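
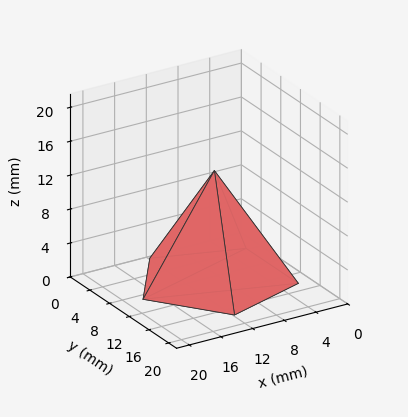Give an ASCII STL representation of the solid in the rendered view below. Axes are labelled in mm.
Reading the render: the shape is a regular 5-sided pyramid, base circumscribed radius ≈ 9 mm, apex at z ≈ 13 mm (dimensions read to the nearest mm from the axis ticks). For the STL, each face is triangulated and given an outward normal.

solid part
  facet normal 0.0000 0.0000 -1.0000
    outer loop
      vertex 1.7 14.3 0.0
      vertex 11.8 17.6 0.0
      vertex 18.0 9.0 0.0
    endloop
  endfacet
  facet normal 0.0000 0.0000 -1.0000
    outer loop
      vertex 1.7 3.7 0.0
      vertex 1.7 14.3 0.0
      vertex 18.0 9.0 0.0
    endloop
  endfacet
  facet normal 0.0000 0.0000 -1.0000
    outer loop
      vertex 11.8 0.4 0.0
      vertex 1.7 3.7 0.0
      vertex 18.0 9.0 0.0
    endloop
  endfacet
  facet normal 0.7073 0.5099 0.4897
    outer loop
      vertex 18.0 9.0 0.0
      vertex 11.8 17.6 0.0
      vertex 9.0 9.0 13.0
    endloop
  endfacet
  facet normal -0.2708 0.8287 0.4899
    outer loop
      vertex 11.8 17.6 0.0
      vertex 1.7 14.3 0.0
      vertex 9.0 9.0 13.0
    endloop
  endfacet
  facet normal -0.8719 0.0000 0.4896
    outer loop
      vertex 1.7 14.3 0.0
      vertex 1.7 3.7 0.0
      vertex 9.0 9.0 13.0
    endloop
  endfacet
  facet normal -0.2708 -0.8287 0.4899
    outer loop
      vertex 1.7 3.7 0.0
      vertex 11.8 0.4 0.0
      vertex 9.0 9.0 13.0
    endloop
  endfacet
  facet normal 0.7073 -0.5099 0.4897
    outer loop
      vertex 11.8 0.4 0.0
      vertex 18.0 9.0 0.0
      vertex 9.0 9.0 13.0
    endloop
  endfacet
endsolid part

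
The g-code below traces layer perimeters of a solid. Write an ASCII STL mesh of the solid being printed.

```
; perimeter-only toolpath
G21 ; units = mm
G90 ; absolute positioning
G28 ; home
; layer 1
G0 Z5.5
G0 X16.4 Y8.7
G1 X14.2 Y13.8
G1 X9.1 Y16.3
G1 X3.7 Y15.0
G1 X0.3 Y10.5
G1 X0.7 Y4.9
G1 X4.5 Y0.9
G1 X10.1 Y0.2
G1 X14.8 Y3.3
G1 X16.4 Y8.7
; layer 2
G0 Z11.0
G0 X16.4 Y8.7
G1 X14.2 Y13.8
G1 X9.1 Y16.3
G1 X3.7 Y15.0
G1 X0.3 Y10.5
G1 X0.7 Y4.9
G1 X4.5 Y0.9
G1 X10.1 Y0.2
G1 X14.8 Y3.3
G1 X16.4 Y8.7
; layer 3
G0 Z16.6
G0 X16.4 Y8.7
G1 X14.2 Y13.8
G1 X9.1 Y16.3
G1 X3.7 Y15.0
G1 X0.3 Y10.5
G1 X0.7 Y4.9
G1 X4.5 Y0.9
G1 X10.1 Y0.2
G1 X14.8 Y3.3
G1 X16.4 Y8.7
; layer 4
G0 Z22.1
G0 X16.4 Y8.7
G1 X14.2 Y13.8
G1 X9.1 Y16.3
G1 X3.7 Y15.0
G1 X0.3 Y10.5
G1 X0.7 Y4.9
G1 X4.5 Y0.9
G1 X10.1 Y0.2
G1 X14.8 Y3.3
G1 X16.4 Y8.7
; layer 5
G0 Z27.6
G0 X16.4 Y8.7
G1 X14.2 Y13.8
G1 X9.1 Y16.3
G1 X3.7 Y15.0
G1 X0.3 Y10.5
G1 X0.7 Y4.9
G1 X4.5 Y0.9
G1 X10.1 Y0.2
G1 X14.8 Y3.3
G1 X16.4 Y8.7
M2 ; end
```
solid part
  facet normal 0.0000 0.0000 -1.0000
    outer loop
      vertex 9.1 16.3 0.0
      vertex 14.2 13.8 0.0
      vertex 16.4 8.7 0.0
    endloop
  endfacet
  facet normal 0.0000 0.0000 -1.0000
    outer loop
      vertex 3.7 15.0 0.0
      vertex 9.1 16.3 0.0
      vertex 16.4 8.7 0.0
    endloop
  endfacet
  facet normal 0.0000 0.0000 -1.0000
    outer loop
      vertex 0.3 10.5 0.0
      vertex 3.7 15.0 0.0
      vertex 16.4 8.7 0.0
    endloop
  endfacet
  facet normal 0.0000 0.0000 -1.0000
    outer loop
      vertex 0.7 4.9 0.0
      vertex 0.3 10.5 0.0
      vertex 16.4 8.7 0.0
    endloop
  endfacet
  facet normal 0.0000 0.0000 -1.0000
    outer loop
      vertex 4.5 0.9 0.0
      vertex 0.7 4.9 0.0
      vertex 16.4 8.7 0.0
    endloop
  endfacet
  facet normal 0.0000 0.0000 -1.0000
    outer loop
      vertex 10.1 0.2 0.0
      vertex 4.5 0.9 0.0
      vertex 16.4 8.7 0.0
    endloop
  endfacet
  facet normal 0.0000 0.0000 -1.0000
    outer loop
      vertex 14.8 3.3 0.0
      vertex 10.1 0.2 0.0
      vertex 16.4 8.7 0.0
    endloop
  endfacet
  facet normal 0.0000 0.0000 1.0000
    outer loop
      vertex 16.4 8.7 27.6
      vertex 14.2 13.8 27.6
      vertex 9.1 16.3 27.6
    endloop
  endfacet
  facet normal 0.0000 0.0000 1.0000
    outer loop
      vertex 16.4 8.7 27.6
      vertex 9.1 16.3 27.6
      vertex 3.7 15.0 27.6
    endloop
  endfacet
  facet normal 0.0000 0.0000 1.0000
    outer loop
      vertex 16.4 8.7 27.6
      vertex 3.7 15.0 27.6
      vertex 0.3 10.5 27.6
    endloop
  endfacet
  facet normal 0.0000 0.0000 1.0000
    outer loop
      vertex 16.4 8.7 27.6
      vertex 0.3 10.5 27.6
      vertex 0.7 4.9 27.6
    endloop
  endfacet
  facet normal 0.0000 0.0000 1.0000
    outer loop
      vertex 16.4 8.7 27.6
      vertex 0.7 4.9 27.6
      vertex 4.5 0.9 27.6
    endloop
  endfacet
  facet normal 0.0000 0.0000 1.0000
    outer loop
      vertex 16.4 8.7 27.6
      vertex 4.5 0.9 27.6
      vertex 10.1 0.2 27.6
    endloop
  endfacet
  facet normal 0.0000 0.0000 1.0000
    outer loop
      vertex 16.4 8.7 27.6
      vertex 10.1 0.2 27.6
      vertex 14.8 3.3 27.6
    endloop
  endfacet
  facet normal 0.9182 0.3961 0.0000
    outer loop
      vertex 16.4 8.7 0.0
      vertex 14.2 13.8 0.0
      vertex 14.2 13.8 27.6
    endloop
  endfacet
  facet normal 0.9182 0.3961 0.0000
    outer loop
      vertex 16.4 8.7 0.0
      vertex 14.2 13.8 27.6
      vertex 16.4 8.7 27.6
    endloop
  endfacet
  facet normal 0.4402 0.8979 0.0000
    outer loop
      vertex 14.2 13.8 0.0
      vertex 9.1 16.3 0.0
      vertex 9.1 16.3 27.6
    endloop
  endfacet
  facet normal 0.4402 0.8979 0.0000
    outer loop
      vertex 14.2 13.8 0.0
      vertex 9.1 16.3 27.6
      vertex 14.2 13.8 27.6
    endloop
  endfacet
  facet normal -0.2341 0.9722 0.0000
    outer loop
      vertex 9.1 16.3 0.0
      vertex 3.7 15.0 0.0
      vertex 3.7 15.0 27.6
    endloop
  endfacet
  facet normal -0.2341 0.9722 0.0000
    outer loop
      vertex 9.1 16.3 0.0
      vertex 3.7 15.0 27.6
      vertex 9.1 16.3 27.6
    endloop
  endfacet
  facet normal -0.7979 0.6028 0.0000
    outer loop
      vertex 3.7 15.0 0.0
      vertex 0.3 10.5 0.0
      vertex 0.3 10.5 27.6
    endloop
  endfacet
  facet normal -0.7979 0.6028 0.0000
    outer loop
      vertex 3.7 15.0 0.0
      vertex 0.3 10.5 27.6
      vertex 3.7 15.0 27.6
    endloop
  endfacet
  facet normal -0.9975 -0.0712 0.0000
    outer loop
      vertex 0.3 10.5 0.0
      vertex 0.7 4.9 0.0
      vertex 0.7 4.9 27.6
    endloop
  endfacet
  facet normal -0.9975 -0.0712 0.0000
    outer loop
      vertex 0.3 10.5 0.0
      vertex 0.7 4.9 27.6
      vertex 0.3 10.5 27.6
    endloop
  endfacet
  facet normal -0.7250 -0.6887 0.0000
    outer loop
      vertex 0.7 4.9 0.0
      vertex 4.5 0.9 0.0
      vertex 4.5 0.9 27.6
    endloop
  endfacet
  facet normal -0.7250 -0.6887 0.0000
    outer loop
      vertex 0.7 4.9 0.0
      vertex 4.5 0.9 27.6
      vertex 0.7 4.9 27.6
    endloop
  endfacet
  facet normal -0.1240 -0.9923 0.0000
    outer loop
      vertex 4.5 0.9 0.0
      vertex 10.1 0.2 0.0
      vertex 10.1 0.2 27.6
    endloop
  endfacet
  facet normal -0.1240 -0.9923 0.0000
    outer loop
      vertex 4.5 0.9 0.0
      vertex 10.1 0.2 27.6
      vertex 4.5 0.9 27.6
    endloop
  endfacet
  facet normal 0.5506 -0.8348 0.0000
    outer loop
      vertex 10.1 0.2 0.0
      vertex 14.8 3.3 0.0
      vertex 14.8 3.3 27.6
    endloop
  endfacet
  facet normal 0.5506 -0.8348 0.0000
    outer loop
      vertex 10.1 0.2 0.0
      vertex 14.8 3.3 27.6
      vertex 10.1 0.2 27.6
    endloop
  endfacet
  facet normal 0.9588 -0.2841 0.0000
    outer loop
      vertex 14.8 3.3 0.0
      vertex 16.4 8.7 0.0
      vertex 16.4 8.7 27.6
    endloop
  endfacet
  facet normal 0.9588 -0.2841 0.0000
    outer loop
      vertex 14.8 3.3 0.0
      vertex 16.4 8.7 27.6
      vertex 14.8 3.3 27.6
    endloop
  endfacet
endsolid part

The G0 Z moves step by Δz≈5.5 mm. Every layer's G1 loop is the same polygon, so the solid is a straight extrusion of it from z=0 to z≈27.6. Closing with flat bottom and top caps and triangulating gives 32 facets — a regular 9-sided prism (a cylinder approximated with 9 flat sides), circumscribed radius ≈ 8.2 mm, height ≈ 27.6 mm.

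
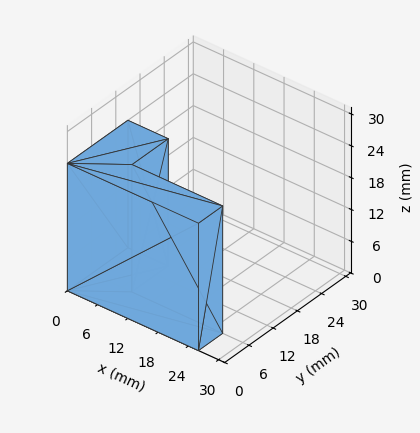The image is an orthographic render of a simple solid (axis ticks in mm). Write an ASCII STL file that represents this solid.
Reading the render: the shape is an L-shaped prism: outer 26 × 15 mm, arm thicknesses ≈ 6 mm (horizontal) and 8 mm (vertical), extruded 24 mm in z (dimensions read to the nearest mm from the axis ticks). For the STL, each face is triangulated and given an outward normal.

solid part
  facet normal 0.0000 0.0000 -1.0000
    outer loop
      vertex 26.000 6.000 0.000
      vertex 26.000 0.000 0.000
      vertex 0.000 0.000 0.000
    endloop
  endfacet
  facet normal 0.0000 0.0000 -1.0000
    outer loop
      vertex 8.000 6.000 0.000
      vertex 26.000 6.000 0.000
      vertex 0.000 0.000 0.000
    endloop
  endfacet
  facet normal 0.0000 0.0000 -1.0000
    outer loop
      vertex 8.000 15.000 0.000
      vertex 8.000 6.000 0.000
      vertex 0.000 0.000 0.000
    endloop
  endfacet
  facet normal 0.0000 0.0000 -1.0000
    outer loop
      vertex 0.000 15.000 0.000
      vertex 8.000 15.000 0.000
      vertex 0.000 0.000 0.000
    endloop
  endfacet
  facet normal 0.0000 0.0000 1.0000
    outer loop
      vertex 0.000 0.000 24.000
      vertex 26.000 0.000 24.000
      vertex 26.000 6.000 24.000
    endloop
  endfacet
  facet normal 0.0000 0.0000 1.0000
    outer loop
      vertex 0.000 0.000 24.000
      vertex 26.000 6.000 24.000
      vertex 8.000 6.000 24.000
    endloop
  endfacet
  facet normal 0.0000 0.0000 1.0000
    outer loop
      vertex 0.000 0.000 24.000
      vertex 8.000 6.000 24.000
      vertex 8.000 15.000 24.000
    endloop
  endfacet
  facet normal 0.0000 0.0000 1.0000
    outer loop
      vertex 0.000 0.000 24.000
      vertex 8.000 15.000 24.000
      vertex 0.000 15.000 24.000
    endloop
  endfacet
  facet normal 0.0000 -1.0000 0.0000
    outer loop
      vertex 0.000 0.000 0.000
      vertex 26.000 0.000 0.000
      vertex 26.000 0.000 24.000
    endloop
  endfacet
  facet normal 0.0000 -1.0000 0.0000
    outer loop
      vertex 0.000 0.000 0.000
      vertex 26.000 0.000 24.000
      vertex 0.000 0.000 24.000
    endloop
  endfacet
  facet normal 1.0000 0.0000 0.0000
    outer loop
      vertex 26.000 0.000 0.000
      vertex 26.000 6.000 0.000
      vertex 26.000 6.000 24.000
    endloop
  endfacet
  facet normal 1.0000 0.0000 0.0000
    outer loop
      vertex 26.000 0.000 0.000
      vertex 26.000 6.000 24.000
      vertex 26.000 0.000 24.000
    endloop
  endfacet
  facet normal 0.0000 1.0000 0.0000
    outer loop
      vertex 26.000 6.000 0.000
      vertex 8.000 6.000 0.000
      vertex 8.000 6.000 24.000
    endloop
  endfacet
  facet normal 0.0000 1.0000 0.0000
    outer loop
      vertex 26.000 6.000 0.000
      vertex 8.000 6.000 24.000
      vertex 26.000 6.000 24.000
    endloop
  endfacet
  facet normal 1.0000 0.0000 0.0000
    outer loop
      vertex 8.000 6.000 0.000
      vertex 8.000 15.000 0.000
      vertex 8.000 15.000 24.000
    endloop
  endfacet
  facet normal 1.0000 0.0000 0.0000
    outer loop
      vertex 8.000 6.000 0.000
      vertex 8.000 15.000 24.000
      vertex 8.000 6.000 24.000
    endloop
  endfacet
  facet normal 0.0000 1.0000 0.0000
    outer loop
      vertex 8.000 15.000 0.000
      vertex 0.000 15.000 0.000
      vertex 0.000 15.000 24.000
    endloop
  endfacet
  facet normal 0.0000 1.0000 0.0000
    outer loop
      vertex 8.000 15.000 0.000
      vertex 0.000 15.000 24.000
      vertex 8.000 15.000 24.000
    endloop
  endfacet
  facet normal -1.0000 0.0000 0.0000
    outer loop
      vertex 0.000 15.000 0.000
      vertex 0.000 0.000 0.000
      vertex 0.000 0.000 24.000
    endloop
  endfacet
  facet normal -1.0000 0.0000 0.0000
    outer loop
      vertex 0.000 15.000 0.000
      vertex 0.000 0.000 24.000
      vertex 0.000 15.000 24.000
    endloop
  endfacet
endsolid part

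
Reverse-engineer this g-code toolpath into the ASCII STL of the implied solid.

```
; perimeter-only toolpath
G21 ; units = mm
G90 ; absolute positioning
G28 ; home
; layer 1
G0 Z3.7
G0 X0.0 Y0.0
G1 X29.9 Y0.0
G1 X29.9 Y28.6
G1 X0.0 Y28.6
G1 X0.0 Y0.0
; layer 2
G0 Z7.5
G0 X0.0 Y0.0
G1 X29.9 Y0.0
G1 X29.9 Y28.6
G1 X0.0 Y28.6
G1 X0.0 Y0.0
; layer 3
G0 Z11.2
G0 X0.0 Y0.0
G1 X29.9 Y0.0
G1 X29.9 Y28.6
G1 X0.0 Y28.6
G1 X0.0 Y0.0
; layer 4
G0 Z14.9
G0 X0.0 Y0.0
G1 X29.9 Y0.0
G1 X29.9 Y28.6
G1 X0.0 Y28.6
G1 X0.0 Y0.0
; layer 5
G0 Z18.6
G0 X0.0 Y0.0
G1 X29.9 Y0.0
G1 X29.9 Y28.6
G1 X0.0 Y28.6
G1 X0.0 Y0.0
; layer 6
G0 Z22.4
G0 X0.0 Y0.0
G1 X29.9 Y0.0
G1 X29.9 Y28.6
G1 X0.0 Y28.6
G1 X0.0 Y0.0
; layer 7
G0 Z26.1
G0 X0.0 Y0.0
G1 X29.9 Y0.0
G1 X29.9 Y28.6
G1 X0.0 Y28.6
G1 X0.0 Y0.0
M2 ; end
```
solid part
  facet normal 0.0000 0.0000 -1.0000
    outer loop
      vertex 29.9 28.6 0.0
      vertex 29.9 0.0 0.0
      vertex 0.0 0.0 0.0
    endloop
  endfacet
  facet normal 0.0000 0.0000 -1.0000
    outer loop
      vertex 0.0 28.6 0.0
      vertex 29.9 28.6 0.0
      vertex 0.0 0.0 0.0
    endloop
  endfacet
  facet normal 0.0000 0.0000 1.0000
    outer loop
      vertex 0.0 0.0 26.1
      vertex 29.9 0.0 26.1
      vertex 29.9 28.6 26.1
    endloop
  endfacet
  facet normal 0.0000 0.0000 1.0000
    outer loop
      vertex 0.0 0.0 26.1
      vertex 29.9 28.6 26.1
      vertex 0.0 28.6 26.1
    endloop
  endfacet
  facet normal 0.0000 -1.0000 0.0000
    outer loop
      vertex 0.0 0.0 0.0
      vertex 29.9 0.0 0.0
      vertex 29.9 0.0 26.1
    endloop
  endfacet
  facet normal 0.0000 -1.0000 0.0000
    outer loop
      vertex 0.0 0.0 0.0
      vertex 29.9 0.0 26.1
      vertex 0.0 0.0 26.1
    endloop
  endfacet
  facet normal 0.0000 1.0000 0.0000
    outer loop
      vertex 29.9 28.6 26.1
      vertex 29.9 28.6 0.0
      vertex 0.0 28.6 0.0
    endloop
  endfacet
  facet normal 0.0000 1.0000 0.0000
    outer loop
      vertex 0.0 28.6 26.1
      vertex 29.9 28.6 26.1
      vertex 0.0 28.6 0.0
    endloop
  endfacet
  facet normal -1.0000 0.0000 0.0000
    outer loop
      vertex 0.0 28.6 26.1
      vertex 0.0 28.6 0.0
      vertex 0.0 0.0 0.0
    endloop
  endfacet
  facet normal -1.0000 0.0000 0.0000
    outer loop
      vertex 0.0 0.0 26.1
      vertex 0.0 28.6 26.1
      vertex 0.0 0.0 0.0
    endloop
  endfacet
  facet normal 1.0000 0.0000 0.0000
    outer loop
      vertex 29.9 0.0 0.0
      vertex 29.9 28.6 0.0
      vertex 29.9 28.6 26.1
    endloop
  endfacet
  facet normal 1.0000 0.0000 0.0000
    outer loop
      vertex 29.9 0.0 0.0
      vertex 29.9 28.6 26.1
      vertex 29.9 0.0 26.1
    endloop
  endfacet
endsolid part

The G0 Z moves step by Δz≈3.7 mm. Every layer's G1 loop is the same polygon, so the solid is a straight extrusion of it from z=0 to z≈26.1. Closing with flat bottom and top caps and triangulating gives 12 facets — a rectangular box, roughly 29.9 × 28.6 mm footprint and 26.1 mm tall.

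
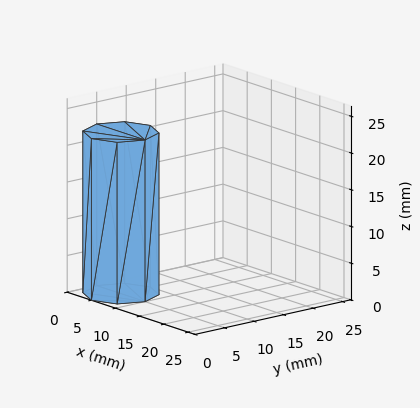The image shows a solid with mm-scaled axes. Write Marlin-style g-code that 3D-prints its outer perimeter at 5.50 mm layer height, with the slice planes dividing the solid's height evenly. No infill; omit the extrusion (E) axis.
Reading the render: the shape is a regular 8-sided prism (a cylinder approximated with 8 flat sides), circumscribed radius ≈ 5 mm, height ≈ 22 mm (dimensions read to the nearest mm from the axis ticks). For the g-code, the solid's height is divided into equal slices at the stated Δz and each level perimeter traced with G1 moves after a G0 lift.

; perimeter-only toolpath
G21 ; units = mm
G90 ; absolute positioning
G28 ; home
; layer 1
G0 Z5.50
G0 X10.00 Y5.00
G1 X8.54 Y8.54
G1 X5.00 Y10.00
G1 X1.46 Y8.54
G1 X0.00 Y5.00
G1 X1.46 Y1.46
G1 X5.00 Y0.00
G1 X8.54 Y1.46
G1 X10.00 Y5.00
; layer 2
G0 Z11.00
G0 X10.00 Y5.00
G1 X8.54 Y8.54
G1 X5.00 Y10.00
G1 X1.46 Y8.54
G1 X0.00 Y5.00
G1 X1.46 Y1.46
G1 X5.00 Y0.00
G1 X8.54 Y1.46
G1 X10.00 Y5.00
; layer 3
G0 Z16.50
G0 X10.00 Y5.00
G1 X8.54 Y8.54
G1 X5.00 Y10.00
G1 X1.46 Y8.54
G1 X0.00 Y5.00
G1 X1.46 Y1.46
G1 X5.00 Y0.00
G1 X8.54 Y1.46
G1 X10.00 Y5.00
; layer 4
G0 Z22.00
G0 X10.00 Y5.00
G1 X8.54 Y8.54
G1 X5.00 Y10.00
G1 X1.46 Y8.54
G1 X0.00 Y5.00
G1 X1.46 Y1.46
G1 X5.00 Y0.00
G1 X8.54 Y1.46
G1 X10.00 Y5.00
M2 ; end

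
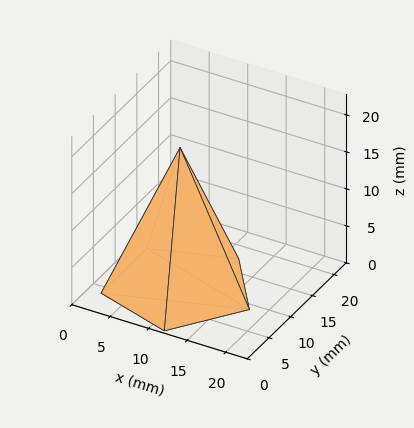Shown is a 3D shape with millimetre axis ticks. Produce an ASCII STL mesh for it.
Reading the render: the shape is a regular 5-sided pyramid, base circumscribed radius ≈ 9 mm, apex at z ≈ 19 mm (dimensions read to the nearest mm from the axis ticks). For the STL, each face is triangulated and given an outward normal.

solid part
  facet normal 0.0000 0.0000 -1.0000
    outer loop
      vertex 1.72 14.29 0.00
      vertex 11.78 17.56 0.00
      vertex 18.00 9.00 0.00
    endloop
  endfacet
  facet normal 0.0000 0.0000 -1.0000
    outer loop
      vertex 1.72 3.71 0.00
      vertex 1.72 14.29 0.00
      vertex 18.00 9.00 0.00
    endloop
  endfacet
  facet normal 0.0000 0.0000 -1.0000
    outer loop
      vertex 11.78 0.44 0.00
      vertex 1.72 3.71 0.00
      vertex 18.00 9.00 0.00
    endloop
  endfacet
  facet normal 0.7554 0.5489 0.3578
    outer loop
      vertex 18.00 9.00 0.00
      vertex 11.78 17.56 0.00
      vertex 9.00 9.00 19.00
    endloop
  endfacet
  facet normal -0.2887 0.8880 0.3579
    outer loop
      vertex 11.78 17.56 0.00
      vertex 1.72 14.29 0.00
      vertex 9.00 9.00 19.00
    endloop
  endfacet
  facet normal -0.9338 0.0000 0.3578
    outer loop
      vertex 1.72 14.29 0.00
      vertex 1.72 3.71 0.00
      vertex 9.00 9.00 19.00
    endloop
  endfacet
  facet normal -0.2887 -0.8880 0.3579
    outer loop
      vertex 1.72 3.71 0.00
      vertex 11.78 0.44 0.00
      vertex 9.00 9.00 19.00
    endloop
  endfacet
  facet normal 0.7554 -0.5489 0.3578
    outer loop
      vertex 11.78 0.44 0.00
      vertex 18.00 9.00 0.00
      vertex 9.00 9.00 19.00
    endloop
  endfacet
endsolid part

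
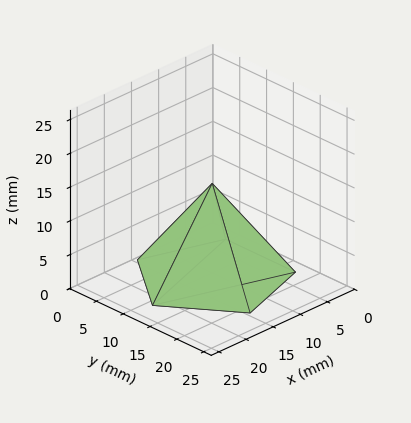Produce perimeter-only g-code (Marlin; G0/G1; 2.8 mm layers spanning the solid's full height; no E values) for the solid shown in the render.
Reading the render: the shape is a regular 5-sided pyramid, base circumscribed radius ≈ 11 mm, apex at z ≈ 14 mm (dimensions read to the nearest mm from the axis ticks). For the g-code, the solid's height is divided into equal slices at the stated Δz and each level perimeter traced with G1 moves after a G0 lift.

; perimeter-only toolpath
G21 ; units = mm
G90 ; absolute positioning
G28 ; home
; layer 1
G0 Z2.8
G0 X19.8 Y11.0
G1 X13.7 Y19.4
G1 X3.9 Y16.2
G1 X3.9 Y5.8
G1 X13.7 Y2.6
G1 X19.8 Y11.0
; layer 2
G0 Z5.6
G0 X17.6 Y11.0
G1 X13.0 Y17.3
G1 X5.7 Y14.9
G1 X5.7 Y7.1
G1 X13.0 Y4.7
G1 X17.6 Y11.0
; layer 3
G0 Z8.4
G0 X15.4 Y11.0
G1 X12.4 Y15.2
G1 X7.4 Y13.6
G1 X7.4 Y8.4
G1 X12.4 Y6.8
G1 X15.4 Y11.0
; layer 4
G0 Z11.2
G0 X13.2 Y11.0
G1 X11.7 Y13.1
G1 X9.2 Y12.3
G1 X9.2 Y9.7
G1 X11.7 Y8.9
G1 X13.2 Y11.0
M2 ; end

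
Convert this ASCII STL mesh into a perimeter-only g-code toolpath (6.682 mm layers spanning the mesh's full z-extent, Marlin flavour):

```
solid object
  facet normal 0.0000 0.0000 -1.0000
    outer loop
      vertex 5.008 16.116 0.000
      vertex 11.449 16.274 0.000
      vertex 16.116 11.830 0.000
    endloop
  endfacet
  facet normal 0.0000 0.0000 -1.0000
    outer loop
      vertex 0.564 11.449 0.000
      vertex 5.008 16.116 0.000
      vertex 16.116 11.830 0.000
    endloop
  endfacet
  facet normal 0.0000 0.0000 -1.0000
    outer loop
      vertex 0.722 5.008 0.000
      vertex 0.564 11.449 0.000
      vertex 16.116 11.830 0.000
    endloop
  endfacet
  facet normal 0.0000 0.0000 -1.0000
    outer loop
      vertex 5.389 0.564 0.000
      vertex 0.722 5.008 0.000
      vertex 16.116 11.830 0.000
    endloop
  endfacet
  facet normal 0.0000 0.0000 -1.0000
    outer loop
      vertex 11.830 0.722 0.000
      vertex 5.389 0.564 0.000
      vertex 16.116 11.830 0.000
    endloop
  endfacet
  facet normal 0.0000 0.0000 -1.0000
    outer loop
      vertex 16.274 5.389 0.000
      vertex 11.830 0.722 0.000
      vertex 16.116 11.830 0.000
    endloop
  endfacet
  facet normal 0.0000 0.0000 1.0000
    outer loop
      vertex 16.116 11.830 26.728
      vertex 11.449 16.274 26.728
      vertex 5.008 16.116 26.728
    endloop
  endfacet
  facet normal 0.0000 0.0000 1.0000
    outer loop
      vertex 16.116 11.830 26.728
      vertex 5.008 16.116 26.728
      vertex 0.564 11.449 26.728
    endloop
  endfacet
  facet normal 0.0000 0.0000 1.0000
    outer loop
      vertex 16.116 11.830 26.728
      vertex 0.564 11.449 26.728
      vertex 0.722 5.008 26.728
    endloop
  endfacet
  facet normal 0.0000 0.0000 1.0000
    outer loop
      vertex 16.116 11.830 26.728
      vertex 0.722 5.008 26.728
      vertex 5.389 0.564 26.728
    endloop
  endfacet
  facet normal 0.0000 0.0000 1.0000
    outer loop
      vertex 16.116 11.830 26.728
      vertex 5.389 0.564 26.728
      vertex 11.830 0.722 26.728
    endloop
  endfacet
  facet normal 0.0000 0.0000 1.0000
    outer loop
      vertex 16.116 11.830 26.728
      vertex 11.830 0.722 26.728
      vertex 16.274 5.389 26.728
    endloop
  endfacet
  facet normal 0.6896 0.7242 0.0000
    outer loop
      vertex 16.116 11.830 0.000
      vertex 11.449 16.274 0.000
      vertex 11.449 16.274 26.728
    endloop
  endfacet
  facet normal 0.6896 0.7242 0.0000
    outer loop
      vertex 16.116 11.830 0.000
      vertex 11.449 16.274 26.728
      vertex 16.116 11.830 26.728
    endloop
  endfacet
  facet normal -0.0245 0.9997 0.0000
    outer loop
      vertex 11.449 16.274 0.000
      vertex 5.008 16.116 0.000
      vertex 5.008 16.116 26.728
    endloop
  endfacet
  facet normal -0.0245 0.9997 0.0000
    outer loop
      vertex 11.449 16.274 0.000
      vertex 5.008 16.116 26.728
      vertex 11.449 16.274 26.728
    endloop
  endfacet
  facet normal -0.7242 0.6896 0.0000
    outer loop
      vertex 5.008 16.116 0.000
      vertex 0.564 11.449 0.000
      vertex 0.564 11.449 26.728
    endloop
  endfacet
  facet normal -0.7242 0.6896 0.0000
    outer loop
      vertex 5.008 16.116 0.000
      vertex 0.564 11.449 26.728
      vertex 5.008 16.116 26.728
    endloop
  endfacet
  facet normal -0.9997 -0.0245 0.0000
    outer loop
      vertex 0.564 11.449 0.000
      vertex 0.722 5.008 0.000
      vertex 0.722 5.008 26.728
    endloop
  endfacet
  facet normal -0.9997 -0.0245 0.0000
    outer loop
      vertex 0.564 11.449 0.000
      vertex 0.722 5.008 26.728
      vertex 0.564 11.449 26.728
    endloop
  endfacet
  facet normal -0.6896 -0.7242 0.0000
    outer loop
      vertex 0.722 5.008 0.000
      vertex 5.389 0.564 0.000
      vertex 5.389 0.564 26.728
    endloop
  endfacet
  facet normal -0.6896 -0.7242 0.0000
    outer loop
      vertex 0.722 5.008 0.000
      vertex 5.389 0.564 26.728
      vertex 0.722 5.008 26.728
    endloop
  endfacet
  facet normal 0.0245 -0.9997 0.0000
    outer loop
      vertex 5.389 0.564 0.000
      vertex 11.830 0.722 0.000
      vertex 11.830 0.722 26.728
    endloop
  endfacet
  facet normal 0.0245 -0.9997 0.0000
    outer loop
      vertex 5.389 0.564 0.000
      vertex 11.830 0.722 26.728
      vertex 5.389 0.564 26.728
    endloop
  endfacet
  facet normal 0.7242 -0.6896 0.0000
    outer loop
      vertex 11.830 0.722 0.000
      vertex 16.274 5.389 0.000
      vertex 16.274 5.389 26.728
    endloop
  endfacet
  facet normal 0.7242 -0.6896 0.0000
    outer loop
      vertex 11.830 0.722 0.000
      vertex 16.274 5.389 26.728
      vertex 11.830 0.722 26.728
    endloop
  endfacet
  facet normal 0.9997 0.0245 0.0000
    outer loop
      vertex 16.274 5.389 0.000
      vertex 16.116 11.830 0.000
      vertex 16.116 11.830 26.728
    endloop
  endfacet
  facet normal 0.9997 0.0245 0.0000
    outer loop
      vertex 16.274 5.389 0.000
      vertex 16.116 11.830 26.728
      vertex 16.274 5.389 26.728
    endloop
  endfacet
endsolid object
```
; perimeter-only toolpath
G21 ; units = mm
G90 ; absolute positioning
G28 ; home
; layer 1
G0 Z6.682
G0 X16.116 Y11.830
G1 X11.449 Y16.274
G1 X5.008 Y16.116
G1 X0.564 Y11.449
G1 X0.722 Y5.008
G1 X5.389 Y0.564
G1 X11.830 Y0.722
G1 X16.274 Y5.389
G1 X16.116 Y11.830
; layer 2
G0 Z13.364
G0 X16.116 Y11.830
G1 X11.449 Y16.274
G1 X5.008 Y16.116
G1 X0.564 Y11.449
G1 X0.722 Y5.008
G1 X5.389 Y0.564
G1 X11.830 Y0.722
G1 X16.274 Y5.389
G1 X16.116 Y11.830
; layer 3
G0 Z20.046
G0 X16.116 Y11.830
G1 X11.449 Y16.274
G1 X5.008 Y16.116
G1 X0.564 Y11.449
G1 X0.722 Y5.008
G1 X5.389 Y0.564
G1 X11.830 Y0.722
G1 X16.274 Y5.389
G1 X16.116 Y11.830
; layer 4
G0 Z26.728
G0 X16.116 Y11.830
G1 X11.449 Y16.274
G1 X5.008 Y16.116
G1 X0.564 Y11.449
G1 X0.722 Y5.008
G1 X5.389 Y0.564
G1 X11.830 Y0.722
G1 X16.274 Y5.389
G1 X16.116 Y11.830
M2 ; end

The solid is a regular 8-sided prism (a cylinder approximated with 8 flat sides), circumscribed radius ≈ 8.42 mm, height ≈ 26.7 mm. Slicing at Δz = 6.682 mm — 4 equal slices spanning the solid's height, so layer i sits at z = i·h/4 — gives 4 non-empty perimeters. Each is a 8-segment closed polygon; G0 lifts to the layer z and rapids to the start vertex, then G1 traces the edges.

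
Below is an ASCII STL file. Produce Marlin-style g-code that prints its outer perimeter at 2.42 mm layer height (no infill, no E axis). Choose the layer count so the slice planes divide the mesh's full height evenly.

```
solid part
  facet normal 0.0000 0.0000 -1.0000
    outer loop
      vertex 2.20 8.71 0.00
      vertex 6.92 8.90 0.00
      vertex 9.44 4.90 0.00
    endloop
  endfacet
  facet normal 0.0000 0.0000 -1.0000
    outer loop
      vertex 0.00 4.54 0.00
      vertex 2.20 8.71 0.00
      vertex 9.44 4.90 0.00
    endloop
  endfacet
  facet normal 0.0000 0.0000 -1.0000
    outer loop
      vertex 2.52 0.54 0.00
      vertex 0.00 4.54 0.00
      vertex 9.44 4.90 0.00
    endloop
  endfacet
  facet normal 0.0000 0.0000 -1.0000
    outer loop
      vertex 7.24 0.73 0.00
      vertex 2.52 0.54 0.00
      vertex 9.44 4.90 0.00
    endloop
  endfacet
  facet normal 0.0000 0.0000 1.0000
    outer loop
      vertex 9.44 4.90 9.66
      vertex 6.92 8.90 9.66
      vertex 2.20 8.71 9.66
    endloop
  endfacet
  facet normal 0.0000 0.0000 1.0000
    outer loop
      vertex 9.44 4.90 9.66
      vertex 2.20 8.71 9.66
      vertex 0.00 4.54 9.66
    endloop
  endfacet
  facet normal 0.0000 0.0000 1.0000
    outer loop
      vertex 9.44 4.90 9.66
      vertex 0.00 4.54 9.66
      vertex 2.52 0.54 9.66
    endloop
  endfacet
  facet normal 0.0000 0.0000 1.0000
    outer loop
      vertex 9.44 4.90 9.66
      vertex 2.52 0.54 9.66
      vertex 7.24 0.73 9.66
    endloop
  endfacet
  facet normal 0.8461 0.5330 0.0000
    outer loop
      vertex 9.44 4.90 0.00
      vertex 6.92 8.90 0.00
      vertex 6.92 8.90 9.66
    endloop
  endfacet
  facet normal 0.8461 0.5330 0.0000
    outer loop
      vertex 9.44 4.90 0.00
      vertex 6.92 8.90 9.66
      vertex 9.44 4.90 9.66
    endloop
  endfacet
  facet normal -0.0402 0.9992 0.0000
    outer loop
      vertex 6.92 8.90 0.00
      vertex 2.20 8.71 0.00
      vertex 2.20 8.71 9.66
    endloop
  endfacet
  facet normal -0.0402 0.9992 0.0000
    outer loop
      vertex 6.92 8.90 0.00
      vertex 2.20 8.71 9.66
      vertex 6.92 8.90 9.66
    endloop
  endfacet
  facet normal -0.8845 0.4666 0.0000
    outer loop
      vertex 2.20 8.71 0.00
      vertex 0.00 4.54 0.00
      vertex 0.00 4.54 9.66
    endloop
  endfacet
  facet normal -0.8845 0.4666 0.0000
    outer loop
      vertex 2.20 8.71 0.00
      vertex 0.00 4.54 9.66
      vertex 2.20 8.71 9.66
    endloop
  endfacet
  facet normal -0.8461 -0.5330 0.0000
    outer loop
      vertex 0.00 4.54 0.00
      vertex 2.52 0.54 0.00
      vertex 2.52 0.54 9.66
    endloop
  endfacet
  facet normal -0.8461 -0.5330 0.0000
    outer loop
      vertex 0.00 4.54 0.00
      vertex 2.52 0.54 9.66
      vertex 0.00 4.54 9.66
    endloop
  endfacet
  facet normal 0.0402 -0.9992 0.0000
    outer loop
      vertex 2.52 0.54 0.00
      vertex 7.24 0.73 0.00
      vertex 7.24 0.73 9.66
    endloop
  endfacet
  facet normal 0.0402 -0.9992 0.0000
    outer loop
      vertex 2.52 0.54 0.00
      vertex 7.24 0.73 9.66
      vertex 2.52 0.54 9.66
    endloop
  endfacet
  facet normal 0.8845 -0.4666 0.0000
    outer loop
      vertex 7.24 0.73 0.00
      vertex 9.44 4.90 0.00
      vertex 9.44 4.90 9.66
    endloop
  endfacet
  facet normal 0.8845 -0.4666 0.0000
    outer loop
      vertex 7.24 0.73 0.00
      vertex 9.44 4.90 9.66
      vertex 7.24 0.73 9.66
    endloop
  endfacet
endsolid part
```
; perimeter-only toolpath
G21 ; units = mm
G90 ; absolute positioning
G28 ; home
; layer 1
G0 Z2.42
G0 X9.44 Y4.90
G1 X6.92 Y8.90
G1 X2.20 Y8.71
G1 X0.00 Y4.54
G1 X2.52 Y0.54
G1 X7.24 Y0.73
G1 X9.44 Y4.90
; layer 2
G0 Z4.83
G0 X9.44 Y4.90
G1 X6.92 Y8.90
G1 X2.20 Y8.71
G1 X0.00 Y4.54
G1 X2.52 Y0.54
G1 X7.24 Y0.73
G1 X9.44 Y4.90
; layer 3
G0 Z7.25
G0 X9.44 Y4.90
G1 X6.92 Y8.90
G1 X2.20 Y8.71
G1 X0.00 Y4.54
G1 X2.52 Y0.54
G1 X7.24 Y0.73
G1 X9.44 Y4.90
; layer 4
G0 Z9.66
G0 X9.44 Y4.90
G1 X6.92 Y8.90
G1 X2.20 Y8.71
G1 X0.00 Y4.54
G1 X2.52 Y0.54
G1 X7.24 Y0.73
G1 X9.44 Y4.90
M2 ; end

The solid is a regular 6-sided prism (a cylinder approximated with 6 flat sides), circumscribed radius ≈ 4.72 mm, height ≈ 9.66 mm. Slicing at Δz = 2.42 mm — 4 equal slices spanning the solid's height, so layer i sits at z = i·h/4 — gives 4 non-empty perimeters. Each is a 6-segment closed polygon; G0 lifts to the layer z and rapids to the start vertex, then G1 traces the edges.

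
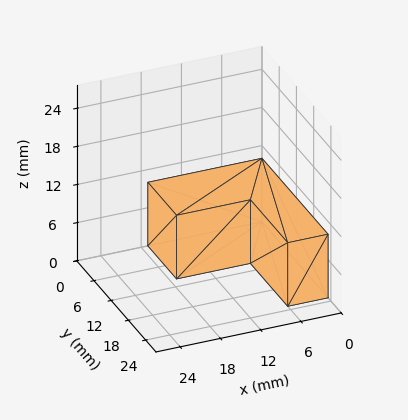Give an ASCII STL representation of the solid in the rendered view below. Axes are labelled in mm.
Reading the render: the shape is an L-shaped prism: outer 17 × 23 mm, arm thicknesses ≈ 10 mm (horizontal) and 6 mm (vertical), extruded 10 mm in z (dimensions read to the nearest mm from the axis ticks). For the STL, each face is triangulated and given an outward normal.

solid part
  facet normal 0.0000 0.0000 -1.0000
    outer loop
      vertex 17.0 10.0 0.0
      vertex 17.0 0.0 0.0
      vertex 0.0 0.0 0.0
    endloop
  endfacet
  facet normal 0.0000 0.0000 -1.0000
    outer loop
      vertex 6.0 10.0 0.0
      vertex 17.0 10.0 0.0
      vertex 0.0 0.0 0.0
    endloop
  endfacet
  facet normal 0.0000 0.0000 -1.0000
    outer loop
      vertex 6.0 23.0 0.0
      vertex 6.0 10.0 0.0
      vertex 0.0 0.0 0.0
    endloop
  endfacet
  facet normal 0.0000 0.0000 -1.0000
    outer loop
      vertex 0.0 23.0 0.0
      vertex 6.0 23.0 0.0
      vertex 0.0 0.0 0.0
    endloop
  endfacet
  facet normal 0.0000 0.0000 1.0000
    outer loop
      vertex 0.0 0.0 10.0
      vertex 17.0 0.0 10.0
      vertex 17.0 10.0 10.0
    endloop
  endfacet
  facet normal 0.0000 0.0000 1.0000
    outer loop
      vertex 0.0 0.0 10.0
      vertex 17.0 10.0 10.0
      vertex 6.0 10.0 10.0
    endloop
  endfacet
  facet normal 0.0000 0.0000 1.0000
    outer loop
      vertex 0.0 0.0 10.0
      vertex 6.0 10.0 10.0
      vertex 6.0 23.0 10.0
    endloop
  endfacet
  facet normal 0.0000 0.0000 1.0000
    outer loop
      vertex 0.0 0.0 10.0
      vertex 6.0 23.0 10.0
      vertex 0.0 23.0 10.0
    endloop
  endfacet
  facet normal 0.0000 -1.0000 0.0000
    outer loop
      vertex 0.0 0.0 0.0
      vertex 17.0 0.0 0.0
      vertex 17.0 0.0 10.0
    endloop
  endfacet
  facet normal 0.0000 -1.0000 0.0000
    outer loop
      vertex 0.0 0.0 0.0
      vertex 17.0 0.0 10.0
      vertex 0.0 0.0 10.0
    endloop
  endfacet
  facet normal 1.0000 0.0000 0.0000
    outer loop
      vertex 17.0 0.0 0.0
      vertex 17.0 10.0 0.0
      vertex 17.0 10.0 10.0
    endloop
  endfacet
  facet normal 1.0000 0.0000 0.0000
    outer loop
      vertex 17.0 0.0 0.0
      vertex 17.0 10.0 10.0
      vertex 17.0 0.0 10.0
    endloop
  endfacet
  facet normal 0.0000 1.0000 0.0000
    outer loop
      vertex 17.0 10.0 0.0
      vertex 6.0 10.0 0.0
      vertex 6.0 10.0 10.0
    endloop
  endfacet
  facet normal 0.0000 1.0000 0.0000
    outer loop
      vertex 17.0 10.0 0.0
      vertex 6.0 10.0 10.0
      vertex 17.0 10.0 10.0
    endloop
  endfacet
  facet normal 1.0000 0.0000 0.0000
    outer loop
      vertex 6.0 10.0 0.0
      vertex 6.0 23.0 0.0
      vertex 6.0 23.0 10.0
    endloop
  endfacet
  facet normal 1.0000 0.0000 0.0000
    outer loop
      vertex 6.0 10.0 0.0
      vertex 6.0 23.0 10.0
      vertex 6.0 10.0 10.0
    endloop
  endfacet
  facet normal 0.0000 1.0000 0.0000
    outer loop
      vertex 6.0 23.0 0.0
      vertex 0.0 23.0 0.0
      vertex 0.0 23.0 10.0
    endloop
  endfacet
  facet normal 0.0000 1.0000 0.0000
    outer loop
      vertex 6.0 23.0 0.0
      vertex 0.0 23.0 10.0
      vertex 6.0 23.0 10.0
    endloop
  endfacet
  facet normal -1.0000 0.0000 0.0000
    outer loop
      vertex 0.0 23.0 0.0
      vertex 0.0 0.0 0.0
      vertex 0.0 0.0 10.0
    endloop
  endfacet
  facet normal -1.0000 0.0000 0.0000
    outer loop
      vertex 0.0 23.0 0.0
      vertex 0.0 0.0 10.0
      vertex 0.0 23.0 10.0
    endloop
  endfacet
endsolid part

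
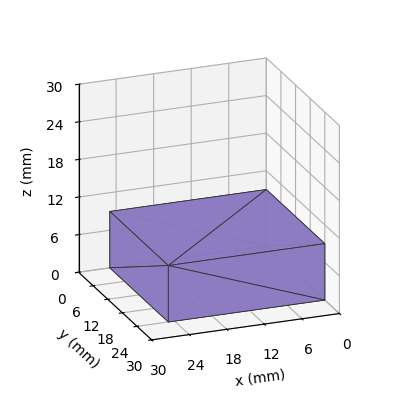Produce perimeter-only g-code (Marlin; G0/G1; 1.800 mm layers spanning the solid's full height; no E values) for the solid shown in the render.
Reading the render: the shape is a rectangular box, roughly 25 × 24 mm footprint and 9 mm tall (dimensions read to the nearest mm from the axis ticks). For the g-code, the solid's height is divided into equal slices at the stated Δz and each level perimeter traced with G1 moves after a G0 lift.

; perimeter-only toolpath
G21 ; units = mm
G90 ; absolute positioning
G28 ; home
; layer 1
G0 Z1.800
G0 X0.000 Y0.000
G1 X25.000 Y0.000
G1 X25.000 Y24.000
G1 X0.000 Y24.000
G1 X0.000 Y0.000
; layer 2
G0 Z3.600
G0 X0.000 Y0.000
G1 X25.000 Y0.000
G1 X25.000 Y24.000
G1 X0.000 Y24.000
G1 X0.000 Y0.000
; layer 3
G0 Z5.400
G0 X0.000 Y0.000
G1 X25.000 Y0.000
G1 X25.000 Y24.000
G1 X0.000 Y24.000
G1 X0.000 Y0.000
; layer 4
G0 Z7.200
G0 X0.000 Y0.000
G1 X25.000 Y0.000
G1 X25.000 Y24.000
G1 X0.000 Y24.000
G1 X0.000 Y0.000
; layer 5
G0 Z9.000
G0 X0.000 Y0.000
G1 X25.000 Y0.000
G1 X25.000 Y24.000
G1 X0.000 Y24.000
G1 X0.000 Y0.000
M2 ; end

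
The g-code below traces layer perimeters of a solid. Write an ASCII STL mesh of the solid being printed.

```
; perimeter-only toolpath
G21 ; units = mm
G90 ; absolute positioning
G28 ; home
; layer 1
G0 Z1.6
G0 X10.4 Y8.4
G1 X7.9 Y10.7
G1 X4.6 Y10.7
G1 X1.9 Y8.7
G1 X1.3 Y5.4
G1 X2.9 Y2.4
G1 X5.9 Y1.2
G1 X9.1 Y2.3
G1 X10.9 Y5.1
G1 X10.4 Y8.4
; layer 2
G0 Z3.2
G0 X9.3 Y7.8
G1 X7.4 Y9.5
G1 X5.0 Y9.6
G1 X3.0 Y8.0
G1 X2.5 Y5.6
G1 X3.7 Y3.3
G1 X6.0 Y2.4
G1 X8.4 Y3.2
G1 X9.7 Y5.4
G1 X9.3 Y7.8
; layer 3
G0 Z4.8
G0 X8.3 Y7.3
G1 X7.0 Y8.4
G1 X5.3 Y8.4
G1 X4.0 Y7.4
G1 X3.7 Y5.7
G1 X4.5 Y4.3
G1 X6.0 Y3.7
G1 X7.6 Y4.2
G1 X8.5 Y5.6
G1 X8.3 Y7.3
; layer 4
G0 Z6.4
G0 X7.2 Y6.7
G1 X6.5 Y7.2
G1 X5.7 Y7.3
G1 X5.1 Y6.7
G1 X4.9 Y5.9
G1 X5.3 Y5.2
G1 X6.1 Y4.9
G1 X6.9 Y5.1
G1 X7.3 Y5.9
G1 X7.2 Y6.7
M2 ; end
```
solid part
  facet normal 0.0000 0.0000 -1.0000
    outer loop
      vertex 4.2 11.9 0.0
      vertex 8.3 11.8 0.0
      vertex 11.5 9.0 0.0
    endloop
  endfacet
  facet normal 0.0000 0.0000 -1.0000
    outer loop
      vertex 0.9 9.3 0.0
      vertex 4.2 11.9 0.0
      vertex 11.5 9.0 0.0
    endloop
  endfacet
  facet normal 0.0000 0.0000 -1.0000
    outer loop
      vertex 0.1 5.2 0.0
      vertex 0.9 9.3 0.0
      vertex 11.5 9.0 0.0
    endloop
  endfacet
  facet normal 0.0000 0.0000 -1.0000
    outer loop
      vertex 2.1 1.5 0.0
      vertex 0.1 5.2 0.0
      vertex 11.5 9.0 0.0
    endloop
  endfacet
  facet normal 0.0000 0.0000 -1.0000
    outer loop
      vertex 5.9 0.0 0.0
      vertex 2.1 1.5 0.0
      vertex 11.5 9.0 0.0
    endloop
  endfacet
  facet normal 0.0000 0.0000 -1.0000
    outer loop
      vertex 9.9 1.3 0.0
      vertex 5.9 0.0 0.0
      vertex 11.5 9.0 0.0
    endloop
  endfacet
  facet normal 0.0000 0.0000 -1.0000
    outer loop
      vertex 12.1 4.9 0.0
      vertex 9.9 1.3 0.0
      vertex 11.5 9.0 0.0
    endloop
  endfacet
  facet normal 0.5351 0.6115 0.5829
    outer loop
      vertex 11.5 9.0 0.0
      vertex 8.3 11.8 0.0
      vertex 6.1 6.1 8.0
    endloop
  endfacet
  facet normal 0.0198 0.8117 0.5838
    outer loop
      vertex 8.3 11.8 0.0
      vertex 4.2 11.9 0.0
      vertex 6.1 6.1 8.0
    endloop
  endfacet
  facet normal -0.5031 0.6385 0.5824
    outer loop
      vertex 4.2 11.9 0.0
      vertex 0.9 9.3 0.0
      vertex 6.1 6.1 8.0
    endloop
  endfacet
  facet normal -0.7986 0.1558 0.5814
    outer loop
      vertex 0.9 9.3 0.0
      vertex 0.1 5.2 0.0
      vertex 6.1 6.1 8.0
    endloop
  endfacet
  facet normal -0.7162 -0.3871 0.5807
    outer loop
      vertex 0.1 5.2 0.0
      vertex 2.1 1.5 0.0
      vertex 6.1 6.1 8.0
    endloop
  endfacet
  facet normal -0.2982 -0.7554 0.5835
    outer loop
      vertex 2.1 1.5 0.0
      vertex 5.9 0.0 0.0
      vertex 6.1 6.1 8.0
    endloop
  endfacet
  facet normal 0.2511 -0.7727 0.5829
    outer loop
      vertex 5.9 0.0 0.0
      vertex 9.9 1.3 0.0
      vertex 6.1 6.1 8.0
    endloop
  endfacet
  facet normal 0.6931 -0.4235 0.5833
    outer loop
      vertex 9.9 1.3 0.0
      vertex 12.1 4.9 0.0
      vertex 6.1 6.1 8.0
    endloop
  endfacet
  facet normal 0.8028 0.1175 0.5845
    outer loop
      vertex 12.1 4.9 0.0
      vertex 11.5 9.0 0.0
      vertex 6.1 6.1 8.0
    endloop
  endfacet
endsolid part

The G0 Z moves step by Δz≈1.6 mm. The G1 loops shrink linearly with z, so the solid tapers from its base footprint up to z≈8. Closing with a flat bottom cap and the tapered top and triangulating gives 16 facets — a regular 9-sided pyramid, base circumscribed radius ≈ 6.1 mm, apex at z ≈ 8 mm.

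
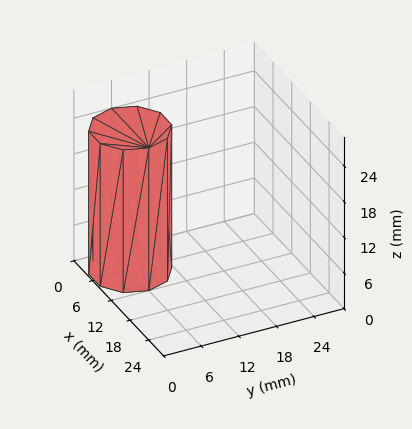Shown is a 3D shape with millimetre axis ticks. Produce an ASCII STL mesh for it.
Reading the render: the shape is a regular 10-sided prism (a cylinder approximated with 10 flat sides), circumscribed radius ≈ 6 mm, height ≈ 24 mm (dimensions read to the nearest mm from the axis ticks). For the STL, each face is triangulated and given an outward normal.

solid part
  facet normal 0.0000 0.0000 -1.0000
    outer loop
      vertex 7.854 11.706 0.000
      vertex 10.854 9.527 0.000
      vertex 12.000 6.000 0.000
    endloop
  endfacet
  facet normal 0.0000 0.0000 -1.0000
    outer loop
      vertex 4.146 11.706 0.000
      vertex 7.854 11.706 0.000
      vertex 12.000 6.000 0.000
    endloop
  endfacet
  facet normal 0.0000 0.0000 -1.0000
    outer loop
      vertex 1.146 9.527 0.000
      vertex 4.146 11.706 0.000
      vertex 12.000 6.000 0.000
    endloop
  endfacet
  facet normal 0.0000 0.0000 -1.0000
    outer loop
      vertex 0.000 6.000 0.000
      vertex 1.146 9.527 0.000
      vertex 12.000 6.000 0.000
    endloop
  endfacet
  facet normal 0.0000 0.0000 -1.0000
    outer loop
      vertex 1.146 2.473 0.000
      vertex 0.000 6.000 0.000
      vertex 12.000 6.000 0.000
    endloop
  endfacet
  facet normal 0.0000 0.0000 -1.0000
    outer loop
      vertex 4.146 0.294 0.000
      vertex 1.146 2.473 0.000
      vertex 12.000 6.000 0.000
    endloop
  endfacet
  facet normal 0.0000 0.0000 -1.0000
    outer loop
      vertex 7.854 0.294 0.000
      vertex 4.146 0.294 0.000
      vertex 12.000 6.000 0.000
    endloop
  endfacet
  facet normal 0.0000 0.0000 -1.0000
    outer loop
      vertex 10.854 2.473 0.000
      vertex 7.854 0.294 0.000
      vertex 12.000 6.000 0.000
    endloop
  endfacet
  facet normal 0.0000 0.0000 1.0000
    outer loop
      vertex 12.000 6.000 24.000
      vertex 10.854 9.527 24.000
      vertex 7.854 11.706 24.000
    endloop
  endfacet
  facet normal 0.0000 0.0000 1.0000
    outer loop
      vertex 12.000 6.000 24.000
      vertex 7.854 11.706 24.000
      vertex 4.146 11.706 24.000
    endloop
  endfacet
  facet normal 0.0000 0.0000 1.0000
    outer loop
      vertex 12.000 6.000 24.000
      vertex 4.146 11.706 24.000
      vertex 1.146 9.527 24.000
    endloop
  endfacet
  facet normal 0.0000 0.0000 1.0000
    outer loop
      vertex 12.000 6.000 24.000
      vertex 1.146 9.527 24.000
      vertex 0.000 6.000 24.000
    endloop
  endfacet
  facet normal 0.0000 0.0000 1.0000
    outer loop
      vertex 12.000 6.000 24.000
      vertex 0.000 6.000 24.000
      vertex 1.146 2.473 24.000
    endloop
  endfacet
  facet normal 0.0000 0.0000 1.0000
    outer loop
      vertex 12.000 6.000 24.000
      vertex 1.146 2.473 24.000
      vertex 4.146 0.294 24.000
    endloop
  endfacet
  facet normal 0.0000 0.0000 1.0000
    outer loop
      vertex 12.000 6.000 24.000
      vertex 4.146 0.294 24.000
      vertex 7.854 0.294 24.000
    endloop
  endfacet
  facet normal 0.0000 0.0000 1.0000
    outer loop
      vertex 12.000 6.000 24.000
      vertex 7.854 0.294 24.000
      vertex 10.854 2.473 24.000
    endloop
  endfacet
  facet normal 0.9511 0.3090 0.0000
    outer loop
      vertex 12.000 6.000 0.000
      vertex 10.854 9.527 0.000
      vertex 10.854 9.527 24.000
    endloop
  endfacet
  facet normal 0.9511 0.3090 0.0000
    outer loop
      vertex 12.000 6.000 0.000
      vertex 10.854 9.527 24.000
      vertex 12.000 6.000 24.000
    endloop
  endfacet
  facet normal 0.5877 0.8091 0.0000
    outer loop
      vertex 10.854 9.527 0.000
      vertex 7.854 11.706 0.000
      vertex 7.854 11.706 24.000
    endloop
  endfacet
  facet normal 0.5877 0.8091 0.0000
    outer loop
      vertex 10.854 9.527 0.000
      vertex 7.854 11.706 24.000
      vertex 10.854 9.527 24.000
    endloop
  endfacet
  facet normal 0.0000 1.0000 0.0000
    outer loop
      vertex 7.854 11.706 0.000
      vertex 4.146 11.706 0.000
      vertex 4.146 11.706 24.000
    endloop
  endfacet
  facet normal 0.0000 1.0000 0.0000
    outer loop
      vertex 7.854 11.706 0.000
      vertex 4.146 11.706 24.000
      vertex 7.854 11.706 24.000
    endloop
  endfacet
  facet normal -0.5877 0.8091 0.0000
    outer loop
      vertex 4.146 11.706 0.000
      vertex 1.146 9.527 0.000
      vertex 1.146 9.527 24.000
    endloop
  endfacet
  facet normal -0.5877 0.8091 0.0000
    outer loop
      vertex 4.146 11.706 0.000
      vertex 1.146 9.527 24.000
      vertex 4.146 11.706 24.000
    endloop
  endfacet
  facet normal -0.9511 0.3090 0.0000
    outer loop
      vertex 1.146 9.527 0.000
      vertex 0.000 6.000 0.000
      vertex 0.000 6.000 24.000
    endloop
  endfacet
  facet normal -0.9511 0.3090 0.0000
    outer loop
      vertex 1.146 9.527 0.000
      vertex 0.000 6.000 24.000
      vertex 1.146 9.527 24.000
    endloop
  endfacet
  facet normal -0.9511 -0.3090 0.0000
    outer loop
      vertex 0.000 6.000 0.000
      vertex 1.146 2.473 0.000
      vertex 1.146 2.473 24.000
    endloop
  endfacet
  facet normal -0.9511 -0.3090 0.0000
    outer loop
      vertex 0.000 6.000 0.000
      vertex 1.146 2.473 24.000
      vertex 0.000 6.000 24.000
    endloop
  endfacet
  facet normal -0.5877 -0.8091 0.0000
    outer loop
      vertex 1.146 2.473 0.000
      vertex 4.146 0.294 0.000
      vertex 4.146 0.294 24.000
    endloop
  endfacet
  facet normal -0.5877 -0.8091 0.0000
    outer loop
      vertex 1.146 2.473 0.000
      vertex 4.146 0.294 24.000
      vertex 1.146 2.473 24.000
    endloop
  endfacet
  facet normal 0.0000 -1.0000 0.0000
    outer loop
      vertex 4.146 0.294 0.000
      vertex 7.854 0.294 0.000
      vertex 7.854 0.294 24.000
    endloop
  endfacet
  facet normal 0.0000 -1.0000 0.0000
    outer loop
      vertex 4.146 0.294 0.000
      vertex 7.854 0.294 24.000
      vertex 4.146 0.294 24.000
    endloop
  endfacet
  facet normal 0.5877 -0.8091 0.0000
    outer loop
      vertex 7.854 0.294 0.000
      vertex 10.854 2.473 0.000
      vertex 10.854 2.473 24.000
    endloop
  endfacet
  facet normal 0.5877 -0.8091 0.0000
    outer loop
      vertex 7.854 0.294 0.000
      vertex 10.854 2.473 24.000
      vertex 7.854 0.294 24.000
    endloop
  endfacet
  facet normal 0.9511 -0.3090 0.0000
    outer loop
      vertex 10.854 2.473 0.000
      vertex 12.000 6.000 0.000
      vertex 12.000 6.000 24.000
    endloop
  endfacet
  facet normal 0.9511 -0.3090 0.0000
    outer loop
      vertex 10.854 2.473 0.000
      vertex 12.000 6.000 24.000
      vertex 10.854 2.473 24.000
    endloop
  endfacet
endsolid part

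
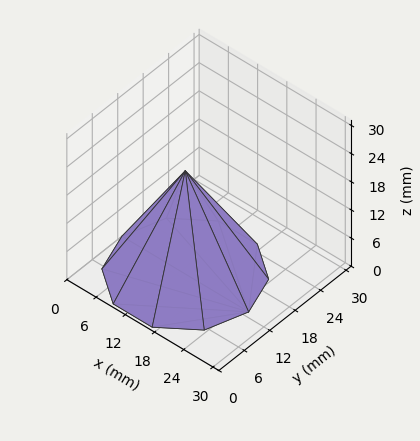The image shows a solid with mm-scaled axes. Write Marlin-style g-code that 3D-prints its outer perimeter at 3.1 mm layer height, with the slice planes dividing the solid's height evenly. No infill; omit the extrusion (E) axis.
Reading the render: the shape is a regular 10-sided pyramid, base circumscribed radius ≈ 13 mm, apex at z ≈ 22 mm (dimensions read to the nearest mm from the axis ticks). For the g-code, the solid's height is divided into equal slices at the stated Δz and each level perimeter traced with G1 moves after a G0 lift.

; perimeter-only toolpath
G21 ; units = mm
G90 ; absolute positioning
G28 ; home
; layer 1
G0 Z3.1
G0 X24.1 Y13.0
G1 X22.0 Y19.5
G1 X16.4 Y23.6
G1 X9.6 Y23.6
G1 X4.0 Y19.5
G1 X1.9 Y13.0
G1 X4.0 Y6.5
G1 X9.6 Y2.4
G1 X16.4 Y2.4
G1 X22.0 Y6.5
G1 X24.1 Y13.0
; layer 2
G0 Z6.3
G0 X22.3 Y13.0
G1 X20.5 Y18.4
G1 X15.9 Y21.9
G1 X10.1 Y21.9
G1 X5.5 Y18.4
G1 X3.7 Y13.0
G1 X5.5 Y7.6
G1 X10.1 Y4.1
G1 X15.9 Y4.1
G1 X20.5 Y7.6
G1 X22.3 Y13.0
; layer 3
G0 Z9.4
G0 X20.4 Y13.0
G1 X19.0 Y17.3
G1 X15.3 Y20.1
G1 X10.7 Y20.1
G1 X7.0 Y17.3
G1 X5.6 Y13.0
G1 X7.0 Y8.7
G1 X10.7 Y5.9
G1 X15.3 Y5.9
G1 X19.0 Y8.7
G1 X20.4 Y13.0
; layer 4
G0 Z12.6
G0 X18.6 Y13.0
G1 X17.5 Y16.3
G1 X14.7 Y18.3
G1 X11.3 Y18.3
G1 X8.5 Y16.3
G1 X7.4 Y13.0
G1 X8.5 Y9.7
G1 X11.3 Y7.7
G1 X14.7 Y7.7
G1 X17.5 Y9.7
G1 X18.6 Y13.0
; layer 5
G0 Z15.7
G0 X16.7 Y13.0
G1 X16.0 Y15.2
G1 X14.1 Y16.5
G1 X11.9 Y16.5
G1 X10.0 Y15.2
G1 X9.3 Y13.0
G1 X10.0 Y10.8
G1 X11.9 Y9.5
G1 X14.1 Y9.5
G1 X16.0 Y10.8
G1 X16.7 Y13.0
; layer 6
G0 Z18.9
G0 X14.9 Y13.0
G1 X14.5 Y14.1
G1 X13.6 Y14.8
G1 X12.4 Y14.8
G1 X11.5 Y14.1
G1 X11.1 Y13.0
G1 X11.5 Y11.9
G1 X12.4 Y11.2
G1 X13.6 Y11.2
G1 X14.5 Y11.9
G1 X14.9 Y13.0
M2 ; end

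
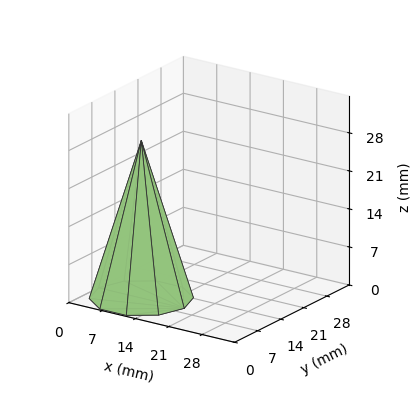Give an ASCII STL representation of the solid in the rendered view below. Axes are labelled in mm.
Reading the render: the shape is a regular 10-sided pyramid, base circumscribed radius ≈ 9 mm, apex at z ≈ 29 mm (dimensions read to the nearest mm from the axis ticks). For the STL, each face is triangulated and given an outward normal.

solid part
  facet normal 0.0000 0.0000 -1.0000
    outer loop
      vertex 11.78 17.56 0.00
      vertex 16.28 14.29 0.00
      vertex 18.00 9.00 0.00
    endloop
  endfacet
  facet normal 0.0000 0.0000 -1.0000
    outer loop
      vertex 6.22 17.56 0.00
      vertex 11.78 17.56 0.00
      vertex 18.00 9.00 0.00
    endloop
  endfacet
  facet normal 0.0000 0.0000 -1.0000
    outer loop
      vertex 1.72 14.29 0.00
      vertex 6.22 17.56 0.00
      vertex 18.00 9.00 0.00
    endloop
  endfacet
  facet normal 0.0000 0.0000 -1.0000
    outer loop
      vertex 0.00 9.00 0.00
      vertex 1.72 14.29 0.00
      vertex 18.00 9.00 0.00
    endloop
  endfacet
  facet normal 0.0000 0.0000 -1.0000
    outer loop
      vertex 1.72 3.71 0.00
      vertex 0.00 9.00 0.00
      vertex 18.00 9.00 0.00
    endloop
  endfacet
  facet normal 0.0000 0.0000 -1.0000
    outer loop
      vertex 6.22 0.44 0.00
      vertex 1.72 3.71 0.00
      vertex 18.00 9.00 0.00
    endloop
  endfacet
  facet normal 0.0000 0.0000 -1.0000
    outer loop
      vertex 11.78 0.44 0.00
      vertex 6.22 0.44 0.00
      vertex 18.00 9.00 0.00
    endloop
  endfacet
  facet normal 0.0000 0.0000 -1.0000
    outer loop
      vertex 16.28 3.71 0.00
      vertex 11.78 0.44 0.00
      vertex 18.00 9.00 0.00
    endloop
  endfacet
  facet normal 0.9121 0.2966 0.2831
    outer loop
      vertex 18.00 9.00 0.00
      vertex 16.28 14.29 0.00
      vertex 9.00 9.00 29.00
    endloop
  endfacet
  facet normal 0.5638 0.7759 0.2831
    outer loop
      vertex 16.28 14.29 0.00
      vertex 11.78 17.56 0.00
      vertex 9.00 9.00 29.00
    endloop
  endfacet
  facet normal 0.0000 0.9591 0.2831
    outer loop
      vertex 11.78 17.56 0.00
      vertex 6.22 17.56 0.00
      vertex 9.00 9.00 29.00
    endloop
  endfacet
  facet normal -0.5638 0.7759 0.2831
    outer loop
      vertex 6.22 17.56 0.00
      vertex 1.72 14.29 0.00
      vertex 9.00 9.00 29.00
    endloop
  endfacet
  facet normal -0.9121 0.2966 0.2831
    outer loop
      vertex 1.72 14.29 0.00
      vertex 0.00 9.00 0.00
      vertex 9.00 9.00 29.00
    endloop
  endfacet
  facet normal -0.9121 -0.2966 0.2831
    outer loop
      vertex 0.00 9.00 0.00
      vertex 1.72 3.71 0.00
      vertex 9.00 9.00 29.00
    endloop
  endfacet
  facet normal -0.5638 -0.7759 0.2831
    outer loop
      vertex 1.72 3.71 0.00
      vertex 6.22 0.44 0.00
      vertex 9.00 9.00 29.00
    endloop
  endfacet
  facet normal 0.0000 -0.9591 0.2831
    outer loop
      vertex 6.22 0.44 0.00
      vertex 11.78 0.44 0.00
      vertex 9.00 9.00 29.00
    endloop
  endfacet
  facet normal 0.5638 -0.7759 0.2831
    outer loop
      vertex 11.78 0.44 0.00
      vertex 16.28 3.71 0.00
      vertex 9.00 9.00 29.00
    endloop
  endfacet
  facet normal 0.9121 -0.2966 0.2831
    outer loop
      vertex 16.28 3.71 0.00
      vertex 18.00 9.00 0.00
      vertex 9.00 9.00 29.00
    endloop
  endfacet
endsolid part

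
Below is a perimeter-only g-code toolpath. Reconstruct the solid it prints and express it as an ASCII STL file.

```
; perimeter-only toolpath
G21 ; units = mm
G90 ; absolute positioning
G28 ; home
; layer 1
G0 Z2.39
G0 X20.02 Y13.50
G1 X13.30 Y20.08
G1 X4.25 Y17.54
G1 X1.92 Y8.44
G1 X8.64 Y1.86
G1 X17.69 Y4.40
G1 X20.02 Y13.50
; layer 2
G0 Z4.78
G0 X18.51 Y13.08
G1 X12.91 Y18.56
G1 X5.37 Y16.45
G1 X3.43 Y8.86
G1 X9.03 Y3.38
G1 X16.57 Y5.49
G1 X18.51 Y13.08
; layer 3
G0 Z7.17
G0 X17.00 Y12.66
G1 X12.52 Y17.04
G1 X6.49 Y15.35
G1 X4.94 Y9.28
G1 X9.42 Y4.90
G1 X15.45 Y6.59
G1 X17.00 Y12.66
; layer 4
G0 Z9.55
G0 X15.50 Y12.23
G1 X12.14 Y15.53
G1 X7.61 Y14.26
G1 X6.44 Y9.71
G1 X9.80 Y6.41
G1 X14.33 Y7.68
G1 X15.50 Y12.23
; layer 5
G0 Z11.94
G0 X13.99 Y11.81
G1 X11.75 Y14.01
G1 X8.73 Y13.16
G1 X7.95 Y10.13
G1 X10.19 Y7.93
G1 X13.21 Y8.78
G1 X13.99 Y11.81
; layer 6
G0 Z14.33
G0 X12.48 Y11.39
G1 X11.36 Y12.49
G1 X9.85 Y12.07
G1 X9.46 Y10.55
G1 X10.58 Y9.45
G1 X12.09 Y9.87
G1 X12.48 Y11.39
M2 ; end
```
solid part
  facet normal 0.0000 0.0000 -1.0000
    outer loop
      vertex 3.13 18.64 0.00
      vertex 13.69 21.60 0.00
      vertex 21.53 13.92 0.00
    endloop
  endfacet
  facet normal 0.0000 0.0000 -1.0000
    outer loop
      vertex 0.41 8.02 0.00
      vertex 3.13 18.64 0.00
      vertex 21.53 13.92 0.00
    endloop
  endfacet
  facet normal 0.0000 0.0000 -1.0000
    outer loop
      vertex 8.25 0.34 0.00
      vertex 0.41 8.02 0.00
      vertex 21.53 13.92 0.00
    endloop
  endfacet
  facet normal 0.0000 0.0000 -1.0000
    outer loop
      vertex 18.81 3.30 0.00
      vertex 8.25 0.34 0.00
      vertex 21.53 13.92 0.00
    endloop
  endfacet
  facet normal 0.6085 0.6212 0.4939
    outer loop
      vertex 21.53 13.92 0.00
      vertex 13.69 21.60 0.00
      vertex 10.97 10.97 16.72
    endloop
  endfacet
  facet normal -0.2347 0.8372 0.4941
    outer loop
      vertex 13.69 21.60 0.00
      vertex 3.13 18.64 0.00
      vertex 10.97 10.97 16.72
    endloop
  endfacet
  facet normal -0.8423 0.2157 0.4939
    outer loop
      vertex 3.13 18.64 0.00
      vertex 0.41 8.02 0.00
      vertex 10.97 10.97 16.72
    endloop
  endfacet
  facet normal -0.6085 -0.6212 0.4939
    outer loop
      vertex 0.41 8.02 0.00
      vertex 8.25 0.34 0.00
      vertex 10.97 10.97 16.72
    endloop
  endfacet
  facet normal 0.2347 -0.8372 0.4941
    outer loop
      vertex 8.25 0.34 0.00
      vertex 18.81 3.30 0.00
      vertex 10.97 10.97 16.72
    endloop
  endfacet
  facet normal 0.8423 -0.2157 0.4939
    outer loop
      vertex 18.81 3.30 0.00
      vertex 21.53 13.92 0.00
      vertex 10.97 10.97 16.72
    endloop
  endfacet
endsolid part

The G0 Z moves step by Δz≈2.39 mm. The G1 loops shrink linearly with z, so the solid tapers from its base footprint up to z≈16.7. Closing with a flat bottom cap and the tapered top and triangulating gives 10 facets — a regular 6-sided pyramid, base circumscribed radius ≈ 11 mm, apex at z ≈ 16.7 mm.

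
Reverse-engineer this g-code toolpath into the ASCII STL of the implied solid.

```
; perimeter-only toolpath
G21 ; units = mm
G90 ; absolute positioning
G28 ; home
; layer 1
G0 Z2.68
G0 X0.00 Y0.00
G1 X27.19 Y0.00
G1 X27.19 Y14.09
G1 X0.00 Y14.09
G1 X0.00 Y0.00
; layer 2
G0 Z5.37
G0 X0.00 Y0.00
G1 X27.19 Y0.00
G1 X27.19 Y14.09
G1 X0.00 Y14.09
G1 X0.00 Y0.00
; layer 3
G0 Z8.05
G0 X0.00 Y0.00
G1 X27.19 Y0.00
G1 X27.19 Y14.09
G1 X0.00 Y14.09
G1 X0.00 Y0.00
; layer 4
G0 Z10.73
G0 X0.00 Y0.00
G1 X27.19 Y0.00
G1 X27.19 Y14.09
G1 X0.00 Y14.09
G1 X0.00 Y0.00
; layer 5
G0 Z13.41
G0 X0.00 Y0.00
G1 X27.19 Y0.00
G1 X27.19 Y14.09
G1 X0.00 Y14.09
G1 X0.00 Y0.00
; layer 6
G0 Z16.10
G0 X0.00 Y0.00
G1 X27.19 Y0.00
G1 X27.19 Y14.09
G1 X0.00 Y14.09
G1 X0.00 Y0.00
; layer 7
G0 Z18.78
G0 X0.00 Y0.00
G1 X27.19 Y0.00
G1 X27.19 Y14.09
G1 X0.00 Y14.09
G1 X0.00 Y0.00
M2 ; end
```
solid part
  facet normal 0.0000 0.0000 -1.0000
    outer loop
      vertex 27.19 14.09 0.00
      vertex 27.19 0.00 0.00
      vertex 0.00 0.00 0.00
    endloop
  endfacet
  facet normal 0.0000 0.0000 -1.0000
    outer loop
      vertex 0.00 14.09 0.00
      vertex 27.19 14.09 0.00
      vertex 0.00 0.00 0.00
    endloop
  endfacet
  facet normal 0.0000 0.0000 1.0000
    outer loop
      vertex 0.00 0.00 18.78
      vertex 27.19 0.00 18.78
      vertex 27.19 14.09 18.78
    endloop
  endfacet
  facet normal 0.0000 0.0000 1.0000
    outer loop
      vertex 0.00 0.00 18.78
      vertex 27.19 14.09 18.78
      vertex 0.00 14.09 18.78
    endloop
  endfacet
  facet normal 0.0000 -1.0000 0.0000
    outer loop
      vertex 0.00 0.00 0.00
      vertex 27.19 0.00 0.00
      vertex 27.19 0.00 18.78
    endloop
  endfacet
  facet normal 0.0000 -1.0000 0.0000
    outer loop
      vertex 0.00 0.00 0.00
      vertex 27.19 0.00 18.78
      vertex 0.00 0.00 18.78
    endloop
  endfacet
  facet normal 0.0000 1.0000 0.0000
    outer loop
      vertex 27.19 14.09 18.78
      vertex 27.19 14.09 0.00
      vertex 0.00 14.09 0.00
    endloop
  endfacet
  facet normal 0.0000 1.0000 0.0000
    outer loop
      vertex 0.00 14.09 18.78
      vertex 27.19 14.09 18.78
      vertex 0.00 14.09 0.00
    endloop
  endfacet
  facet normal -1.0000 0.0000 0.0000
    outer loop
      vertex 0.00 14.09 18.78
      vertex 0.00 14.09 0.00
      vertex 0.00 0.00 0.00
    endloop
  endfacet
  facet normal -1.0000 0.0000 0.0000
    outer loop
      vertex 0.00 0.00 18.78
      vertex 0.00 14.09 18.78
      vertex 0.00 0.00 0.00
    endloop
  endfacet
  facet normal 1.0000 0.0000 0.0000
    outer loop
      vertex 27.19 0.00 0.00
      vertex 27.19 14.09 0.00
      vertex 27.19 14.09 18.78
    endloop
  endfacet
  facet normal 1.0000 0.0000 0.0000
    outer loop
      vertex 27.19 0.00 0.00
      vertex 27.19 14.09 18.78
      vertex 27.19 0.00 18.78
    endloop
  endfacet
endsolid part

The G0 Z moves step by Δz≈2.68 mm. Every layer's G1 loop is the same polygon, so the solid is a straight extrusion of it from z=0 to z≈18.8. Closing with flat bottom and top caps and triangulating gives 12 facets — a rectangular box, roughly 27.2 × 14.1 mm footprint and 18.8 mm tall.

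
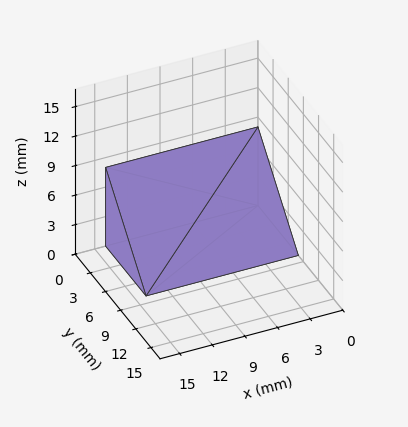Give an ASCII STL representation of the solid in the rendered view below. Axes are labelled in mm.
Reading the render: the shape is a wedge (ramp): 14 × 8 mm base, rising to 8 mm along the y=0 edge and sloping linearly to z=0 at y=8 (dimensions read to the nearest mm from the axis ticks). For the STL, each face is triangulated and given an outward normal.

solid part
  facet normal 0.0000 0.0000 -1.0000
    outer loop
      vertex 14.000 8.000 0.000
      vertex 14.000 0.000 0.000
      vertex 0.000 0.000 0.000
    endloop
  endfacet
  facet normal 0.0000 0.0000 -1.0000
    outer loop
      vertex 0.000 8.000 0.000
      vertex 14.000 8.000 0.000
      vertex 0.000 0.000 0.000
    endloop
  endfacet
  facet normal 0.0000 -1.0000 0.0000
    outer loop
      vertex 0.000 0.000 0.000
      vertex 14.000 0.000 0.000
      vertex 14.000 0.000 8.000
    endloop
  endfacet
  facet normal 0.0000 -1.0000 0.0000
    outer loop
      vertex 0.000 0.000 0.000
      vertex 14.000 0.000 8.000
      vertex 0.000 0.000 8.000
    endloop
  endfacet
  facet normal 0.0000 0.7071 0.7071
    outer loop
      vertex 0.000 0.000 8.000
      vertex 14.000 0.000 8.000
      vertex 14.000 8.000 0.000
    endloop
  endfacet
  facet normal 0.0000 0.7071 0.7071
    outer loop
      vertex 0.000 0.000 8.000
      vertex 14.000 8.000 0.000
      vertex 0.000 8.000 0.000
    endloop
  endfacet
  facet normal -1.0000 0.0000 0.0000
    outer loop
      vertex 0.000 0.000 8.000
      vertex 0.000 8.000 0.000
      vertex 0.000 0.000 0.000
    endloop
  endfacet
  facet normal 1.0000 0.0000 0.0000
    outer loop
      vertex 14.000 0.000 0.000
      vertex 14.000 8.000 0.000
      vertex 14.000 0.000 8.000
    endloop
  endfacet
endsolid part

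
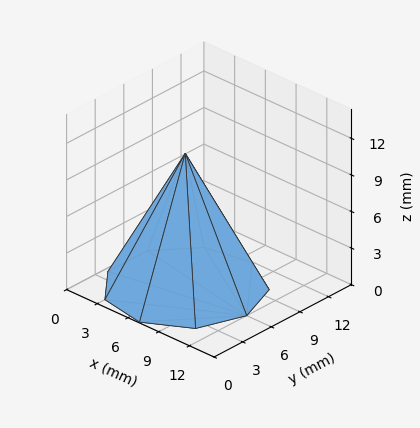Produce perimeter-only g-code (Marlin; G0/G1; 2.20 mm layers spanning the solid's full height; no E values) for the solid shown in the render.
Reading the render: the shape is a regular 9-sided pyramid, base circumscribed radius ≈ 6 mm, apex at z ≈ 11 mm (dimensions read to the nearest mm from the axis ticks). For the g-code, the solid's height is divided into equal slices at the stated Δz and each level perimeter traced with G1 moves after a G0 lift.

; perimeter-only toolpath
G21 ; units = mm
G90 ; absolute positioning
G28 ; home
; layer 1
G0 Z2.20
G0 X10.80 Y6.00
G1 X9.68 Y9.09
G1 X6.83 Y10.73
G1 X3.60 Y10.16
G1 X1.49 Y7.64
G1 X1.49 Y4.36
G1 X3.60 Y1.84
G1 X6.83 Y1.27
G1 X9.68 Y2.91
G1 X10.80 Y6.00
; layer 2
G0 Z4.40
G0 X9.60 Y6.00
G1 X8.76 Y8.32
G1 X6.62 Y9.55
G1 X4.20 Y9.12
G1 X2.62 Y7.23
G1 X2.62 Y4.77
G1 X4.20 Y2.88
G1 X6.62 Y2.45
G1 X8.76 Y3.68
G1 X9.60 Y6.00
; layer 3
G0 Z6.60
G0 X8.40 Y6.00
G1 X7.84 Y7.54
G1 X6.42 Y8.36
G1 X4.80 Y8.08
G1 X3.74 Y6.82
G1 X3.74 Y5.18
G1 X4.80 Y3.92
G1 X6.42 Y3.64
G1 X7.84 Y4.46
G1 X8.40 Y6.00
; layer 4
G0 Z8.80
G0 X7.20 Y6.00
G1 X6.92 Y6.77
G1 X6.21 Y7.18
G1 X5.40 Y7.04
G1 X4.87 Y6.41
G1 X4.87 Y5.59
G1 X5.40 Y4.96
G1 X6.21 Y4.82
G1 X6.92 Y5.23
G1 X7.20 Y6.00
M2 ; end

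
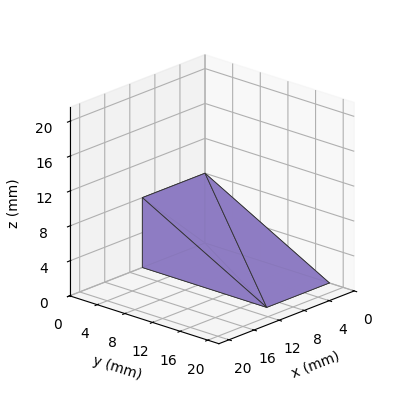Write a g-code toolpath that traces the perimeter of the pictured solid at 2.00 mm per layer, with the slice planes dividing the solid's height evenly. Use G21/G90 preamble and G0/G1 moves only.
Reading the render: the shape is a wedge (ramp): 10 × 18 mm base, rising to 8 mm along the y=0 edge and sloping linearly to z=0 at y=18 (dimensions read to the nearest mm from the axis ticks). For the g-code, the solid's height is divided into equal slices at the stated Δz and each level perimeter traced with G1 moves after a G0 lift.

; perimeter-only toolpath
G21 ; units = mm
G90 ; absolute positioning
G28 ; home
; layer 1
G0 Z2.00
G0 X0.00 Y0.00
G1 X10.00 Y0.00
G1 X10.00 Y13.50
G1 X0.00 Y13.50
G1 X0.00 Y0.00
; layer 2
G0 Z4.00
G0 X0.00 Y0.00
G1 X10.00 Y0.00
G1 X10.00 Y9.00
G1 X0.00 Y9.00
G1 X0.00 Y0.00
; layer 3
G0 Z6.00
G0 X0.00 Y0.00
G1 X10.00 Y0.00
G1 X10.00 Y4.50
G1 X0.00 Y4.50
G1 X0.00 Y0.00
M2 ; end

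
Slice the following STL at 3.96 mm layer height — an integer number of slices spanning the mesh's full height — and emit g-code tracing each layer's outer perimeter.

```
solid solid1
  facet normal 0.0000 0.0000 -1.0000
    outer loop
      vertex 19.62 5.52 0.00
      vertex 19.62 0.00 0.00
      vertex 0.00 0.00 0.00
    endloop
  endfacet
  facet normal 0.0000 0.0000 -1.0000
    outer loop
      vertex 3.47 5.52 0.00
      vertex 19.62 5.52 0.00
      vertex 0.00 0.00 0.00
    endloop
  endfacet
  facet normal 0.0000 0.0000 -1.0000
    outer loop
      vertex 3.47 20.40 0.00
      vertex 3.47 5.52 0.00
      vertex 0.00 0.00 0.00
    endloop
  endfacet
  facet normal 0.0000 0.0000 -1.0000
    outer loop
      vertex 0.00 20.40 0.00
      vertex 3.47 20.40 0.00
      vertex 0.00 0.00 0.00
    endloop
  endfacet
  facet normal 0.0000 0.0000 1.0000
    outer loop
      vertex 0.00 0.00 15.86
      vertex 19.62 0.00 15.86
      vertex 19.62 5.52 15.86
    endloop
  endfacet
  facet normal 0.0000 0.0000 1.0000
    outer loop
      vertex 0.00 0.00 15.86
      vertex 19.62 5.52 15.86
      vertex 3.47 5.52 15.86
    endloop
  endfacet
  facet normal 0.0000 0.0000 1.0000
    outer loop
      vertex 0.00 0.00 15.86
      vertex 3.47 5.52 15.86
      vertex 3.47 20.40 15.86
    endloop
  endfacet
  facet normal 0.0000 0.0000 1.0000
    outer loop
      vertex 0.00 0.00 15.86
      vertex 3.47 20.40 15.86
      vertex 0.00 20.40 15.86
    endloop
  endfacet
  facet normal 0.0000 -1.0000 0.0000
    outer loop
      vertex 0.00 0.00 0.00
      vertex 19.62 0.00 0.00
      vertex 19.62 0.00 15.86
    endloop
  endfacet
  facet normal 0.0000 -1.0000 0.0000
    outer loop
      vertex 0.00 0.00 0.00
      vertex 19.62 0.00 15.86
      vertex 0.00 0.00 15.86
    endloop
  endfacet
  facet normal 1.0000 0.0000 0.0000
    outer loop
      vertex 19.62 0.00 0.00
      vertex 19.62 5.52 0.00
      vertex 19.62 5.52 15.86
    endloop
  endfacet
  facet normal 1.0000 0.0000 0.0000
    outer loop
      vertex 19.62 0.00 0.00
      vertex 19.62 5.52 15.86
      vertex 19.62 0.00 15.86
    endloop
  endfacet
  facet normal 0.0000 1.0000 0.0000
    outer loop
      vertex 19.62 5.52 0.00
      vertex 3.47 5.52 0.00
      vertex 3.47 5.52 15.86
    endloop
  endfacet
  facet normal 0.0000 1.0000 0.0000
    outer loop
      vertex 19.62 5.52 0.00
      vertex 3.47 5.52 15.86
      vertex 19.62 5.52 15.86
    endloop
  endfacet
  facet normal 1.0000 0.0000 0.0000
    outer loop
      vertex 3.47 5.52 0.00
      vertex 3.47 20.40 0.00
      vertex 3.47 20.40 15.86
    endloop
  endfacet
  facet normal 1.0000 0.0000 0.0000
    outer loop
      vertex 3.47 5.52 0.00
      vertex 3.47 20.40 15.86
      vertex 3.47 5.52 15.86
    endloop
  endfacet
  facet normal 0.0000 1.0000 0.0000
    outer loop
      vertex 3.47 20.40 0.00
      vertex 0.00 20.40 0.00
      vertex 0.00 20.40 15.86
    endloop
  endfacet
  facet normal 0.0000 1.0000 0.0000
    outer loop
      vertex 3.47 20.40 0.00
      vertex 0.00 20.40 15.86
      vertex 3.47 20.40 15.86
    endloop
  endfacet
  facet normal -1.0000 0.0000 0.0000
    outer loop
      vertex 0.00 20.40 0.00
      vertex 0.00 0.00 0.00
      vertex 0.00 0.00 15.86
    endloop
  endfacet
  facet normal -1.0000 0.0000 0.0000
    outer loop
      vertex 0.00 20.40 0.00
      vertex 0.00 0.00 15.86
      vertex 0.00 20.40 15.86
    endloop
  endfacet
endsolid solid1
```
; perimeter-only toolpath
G21 ; units = mm
G90 ; absolute positioning
G28 ; home
; layer 1
G0 Z3.96
G0 X0.00 Y0.00
G1 X19.62 Y0.00
G1 X19.62 Y5.52
G1 X3.47 Y5.52
G1 X3.47 Y20.40
G1 X0.00 Y20.40
G1 X0.00 Y0.00
; layer 2
G0 Z7.93
G0 X0.00 Y0.00
G1 X19.62 Y0.00
G1 X19.62 Y5.52
G1 X3.47 Y5.52
G1 X3.47 Y20.40
G1 X0.00 Y20.40
G1 X0.00 Y0.00
; layer 3
G0 Z11.89
G0 X0.00 Y0.00
G1 X19.62 Y0.00
G1 X19.62 Y5.52
G1 X3.47 Y5.52
G1 X3.47 Y20.40
G1 X0.00 Y20.40
G1 X0.00 Y0.00
; layer 4
G0 Z15.86
G0 X0.00 Y0.00
G1 X19.62 Y0.00
G1 X19.62 Y5.52
G1 X3.47 Y5.52
G1 X3.47 Y20.40
G1 X0.00 Y20.40
G1 X0.00 Y0.00
M2 ; end

The solid is an L-shaped prism: outer 19.6 × 20.4 mm, arm thicknesses ≈ 5.52 mm (horizontal) and 3.47 mm (vertical), extruded 15.9 mm in z. Slicing at Δz = 3.96 mm — 4 equal slices spanning the solid's height, so layer i sits at z = i·h/4 — gives 4 non-empty perimeters. Each is a 6-segment closed polygon; G0 lifts to the layer z and rapids to the start vertex, then G1 traces the edges.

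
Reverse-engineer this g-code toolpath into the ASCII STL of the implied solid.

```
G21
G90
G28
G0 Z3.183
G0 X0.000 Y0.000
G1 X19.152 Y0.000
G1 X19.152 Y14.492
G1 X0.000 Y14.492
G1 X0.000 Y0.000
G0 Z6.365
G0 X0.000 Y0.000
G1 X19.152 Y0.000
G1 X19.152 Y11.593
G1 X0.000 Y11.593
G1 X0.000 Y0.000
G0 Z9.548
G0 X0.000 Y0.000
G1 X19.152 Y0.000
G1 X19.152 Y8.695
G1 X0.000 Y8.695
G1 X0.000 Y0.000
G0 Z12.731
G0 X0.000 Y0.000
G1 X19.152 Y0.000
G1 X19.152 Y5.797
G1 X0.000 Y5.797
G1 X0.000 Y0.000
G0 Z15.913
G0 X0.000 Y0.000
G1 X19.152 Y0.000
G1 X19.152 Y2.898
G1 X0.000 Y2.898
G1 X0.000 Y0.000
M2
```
solid part
  facet normal 0.0000 0.0000 -1.0000
    outer loop
      vertex 19.152 17.390 0.000
      vertex 19.152 0.000 0.000
      vertex 0.000 0.000 0.000
    endloop
  endfacet
  facet normal 0.0000 0.0000 -1.0000
    outer loop
      vertex 0.000 17.390 0.000
      vertex 19.152 17.390 0.000
      vertex 0.000 0.000 0.000
    endloop
  endfacet
  facet normal 0.0000 -1.0000 0.0000
    outer loop
      vertex 0.000 0.000 0.000
      vertex 19.152 0.000 0.000
      vertex 19.152 0.000 19.096
    endloop
  endfacet
  facet normal 0.0000 -1.0000 0.0000
    outer loop
      vertex 0.000 0.000 0.000
      vertex 19.152 0.000 19.096
      vertex 0.000 0.000 19.096
    endloop
  endfacet
  facet normal 0.0000 0.7394 0.6733
    outer loop
      vertex 0.000 0.000 19.096
      vertex 19.152 0.000 19.096
      vertex 19.152 17.390 0.000
    endloop
  endfacet
  facet normal 0.0000 0.7394 0.6733
    outer loop
      vertex 0.000 0.000 19.096
      vertex 19.152 17.390 0.000
      vertex 0.000 17.390 0.000
    endloop
  endfacet
  facet normal -1.0000 0.0000 0.0000
    outer loop
      vertex 0.000 0.000 19.096
      vertex 0.000 17.390 0.000
      vertex 0.000 0.000 0.000
    endloop
  endfacet
  facet normal 1.0000 0.0000 0.0000
    outer loop
      vertex 19.152 0.000 0.000
      vertex 19.152 17.390 0.000
      vertex 19.152 0.000 19.096
    endloop
  endfacet
endsolid part

The G0 Z moves step by Δz≈3.183 mm. The G1 loops shrink linearly with z, so the solid tapers from its base footprint up to z≈19.1. Closing with a flat bottom cap and the tapered top and triangulating gives 8 facets — a wedge (ramp): 19.2 × 17.4 mm base, rising to 19.1 mm along the y=0 edge and sloping linearly to z=0 at y=17.4.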